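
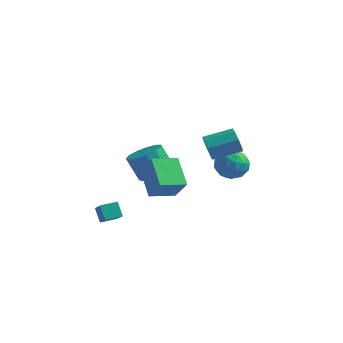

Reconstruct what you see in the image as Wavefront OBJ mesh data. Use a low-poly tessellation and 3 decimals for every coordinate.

v -2.006 0.837 -2.501
v -1.179 1.097 -2.044
v -1.907 1.083 -0.721
v -2.734 0.823 -1.179
v -1.436 1.567 -2.18
v -2.164 1.552 -0.857
v -1.874 1.805 -2.418
v -2.602 1.79 -1.095
v -2.354 1.735 -2.683
v -3.082 1.721 -1.36
v -2.723 1.381 -2.89
v -3.451 1.366 -1.567
v -2.865 0.854 -2.974
v -3.593 0.839 -1.651
v -2.734 0.321 -2.908
v -3.462 0.307 -1.585
v -2.372 -0.047 -2.712
v -3.1 -0.062 -1.39
v -1.894 -0.135 -2.45
v -2.622 -0.149 -1.127
v -1.451 0.086 -2.204
v -2.179 0.071 -0.882
v -1.185 0.545 -2.053
v -1.913 0.531 -0.73
v 2.792 -2.922 2.361
v 3.137 -3.072 1.782
v 4.232 -2.168 2.2
v 3.888 -2.018 2.779
v 2.816 -2.656 1.725
v 3.911 -1.753 2.142
v 2.481 -2.396 2.04
v 3.577 -1.493 2.458
v 2.329 -2.444 2.543
v 3.424 -1.541 2.961
v 2.448 -2.772 2.94
v 3.543 -1.868 3.358
v 2.769 -3.187 2.998
v 3.864 -2.284 3.415
v 3.103 -3.447 2.682
v 4.199 -2.544 3.1
v 3.256 -3.399 2.179
v 4.351 -2.496 2.597
v 1.488 1.779 -1.515
v 2.157 2.092 -0.94
v 1.723 0.368 -1.02
v 2.392 0.681 -0.445
v 1.496 0.899 -0.283
v 1.352 1.771 -0.589
v 2.528 0.689 -1.371
v 2.384 1.561 -1.677
v 2.8 1.418 -0.851
v 2.163 1.548 -0.179
v 1.717 0.912 -1.781
v 1.08 1.042 -1.109
v 1.802 2.06 -1.271
v 2.078 0.4 -0.689
v 1.552 0.529 -0.594
v 1.945 0.712 -0.256
v 1.329 1.871 -1.064
v 1.722 2.055 -0.727
v 1.333 1.353 -0.341
v 2.158 0.405 -1.233
v 2.551 0.589 -0.896
v 1.935 1.748 -1.704
v 2.328 1.931 -1.366
v 2.547 1.107 -1.619
v 2.573 1.847 -0.881
v 2.711 1.018 -0.59
v 2.792 1.022 -1.134
v 2.706 1.535 -1.314
v 2.199 1.924 -0.486
v 2.336 1.094 -0.195
v 1.81 1.222 -0.1
v 1.725 1.735 -0.279
v 2.577 1.527 -0.434
v 1.544 1.366 -1.765
v 1.681 0.536 -1.474
v 2.155 0.725 -1.681
v 2.07 1.238 -1.86
v 1.169 1.442 -1.37
v 1.307 0.613 -1.079
v 1.174 0.925 -0.646
v 1.088 1.438 -0.826
v 1.303 0.933 -1.526
v -2.628 -3.577 -3.873
v -1.925 -4.256 -3.126
v -3.081 -3.273 -3.169
v -2.378 -3.952 -2.423
v -2.062 -2.908 -3.797
v -1.359 -3.587 -3.051
v -2.515 -2.604 -3.094
v -1.812 -3.283 -2.347
v 0.795 -4.843 -0.411
v -0.23 -3.841 0.557
v 1.589 -3.762 -0.69
v 0.564 -2.76 0.279
v 1.556 -5.12 0.681
v 0.531 -4.118 1.65
v 2.35 -4.039 0.403
v 1.325 -3.037 1.371
f 2 1 5
f 2 5 3
f 3 5 6
f 3 6 4
f 5 1 7
f 5 7 6
f 6 7 8
f 6 8 4
f 7 1 9
f 7 9 8
f 8 9 10
f 8 10 4
f 9 1 11
f 9 11 10
f 10 11 12
f 10 12 4
f 11 1 13
f 11 13 12
f 12 13 14
f 12 14 4
f 13 1 15
f 13 15 14
f 14 15 16
f 14 16 4
f 15 1 17
f 15 17 16
f 16 17 18
f 16 18 4
f 17 1 19
f 17 19 18
f 18 19 20
f 18 20 4
f 19 1 21
f 19 21 20
f 20 21 22
f 20 22 4
f 21 1 23
f 21 23 22
f 22 23 24
f 22 24 4
f 23 1 2
f 23 2 24
f 24 2 3
f 24 3 4
f 26 25 29
f 26 29 27
f 27 29 30
f 27 30 28
f 29 25 31
f 29 31 30
f 30 31 32
f 30 32 28
f 31 25 33
f 31 33 32
f 32 33 34
f 32 34 28
f 33 25 35
f 33 35 34
f 34 35 36
f 34 36 28
f 35 25 37
f 35 37 36
f 36 37 38
f 36 38 28
f 37 25 39
f 37 39 38
f 38 39 40
f 38 40 28
f 39 25 41
f 39 41 40
f 40 41 42
f 40 42 28
f 41 25 26
f 41 26 42
f 42 26 27
f 42 27 28
f 43 80 59
f 80 54 83
f 59 83 48
f 80 83 59
f 43 59 55
f 59 48 60
f 55 60 44
f 59 60 55
f 43 55 64
f 55 44 65
f 64 65 50
f 55 65 64
f 43 64 76
f 64 50 79
f 76 79 53
f 64 79 76
f 43 76 80
f 76 53 84
f 80 84 54
f 76 84 80
f 44 60 71
f 60 48 74
f 71 74 52
f 60 74 71
f 48 83 61
f 83 54 82
f 61 82 47
f 83 82 61
f 54 84 81
f 84 53 77
f 81 77 45
f 84 77 81
f 53 79 78
f 79 50 66
f 78 66 49
f 79 66 78
f 50 65 70
f 65 44 67
f 70 67 51
f 65 67 70
f 46 72 58
f 72 52 73
f 58 73 47
f 72 73 58
f 46 58 56
f 58 47 57
f 56 57 45
f 58 57 56
f 46 56 63
f 56 45 62
f 63 62 49
f 56 62 63
f 46 63 68
f 63 49 69
f 68 69 51
f 63 69 68
f 46 68 72
f 68 51 75
f 72 75 52
f 68 75 72
f 47 73 61
f 73 52 74
f 61 74 48
f 73 74 61
f 45 57 81
f 57 47 82
f 81 82 54
f 57 82 81
f 49 62 78
f 62 45 77
f 78 77 53
f 62 77 78
f 51 69 70
f 69 49 66
f 70 66 50
f 69 66 70
f 52 75 71
f 75 51 67
f 71 67 44
f 75 67 71
f 86 88 85
f 89 86 85
f 85 88 87
f 87 89 85
f 86 92 88
f 90 86 89
f 90 92 86
f 88 92 87
f 91 89 87
f 87 92 91
f 91 90 89
f 92 90 91
f 94 96 93
f 97 94 93
f 93 96 95
f 95 97 93
f 94 100 96
f 98 94 97
f 98 100 94
f 96 100 95
f 99 97 95
f 95 100 99
f 99 98 97
f 100 98 99



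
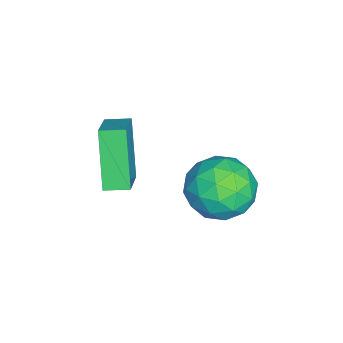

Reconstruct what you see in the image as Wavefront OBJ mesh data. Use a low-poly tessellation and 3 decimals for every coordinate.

v -1.666 -1.714 -0.483
v -0.313 -1.575 0.36
v -1.797 -0.909 -0.406
v -0.444 -0.77 0.437
v -0.596 -1.37 -2.257
v 0.757 -1.231 -1.414
v -0.727 -0.565 -2.18
v 0.626 -0.426 -1.337
v 0.262 2.998 -0.624
v 1.113 2.244 -0.836
v -0.893 1.996 -1.704
v -0.042 1.242 -1.916
v -0.507 1.308 -0.859
v 0.207 1.926 -0.191
v 0.013 2.314 -2.349
v 0.727 2.932 -1.681
v 0.959 1.821 -1.902
v 0.638 1.199 -0.981
v -0.418 3.041 -1.559
v -0.739 2.419 -0.638
v 0.789 2.708 -0.636
v -0.569 1.532 -1.904
v -0.843 1.57 -1.283
v -0.342 1.127 -1.408
v 0.256 2.522 -0.257
v 0.757 2.079 -0.381
v -0.196 1.529 -0.394
v -0.537 2.161 -2.159
v -0.036 1.718 -2.283
v 0.562 3.113 -1.132
v 1.063 2.67 -1.257
v 0.416 2.711 -2.146
v 1.199 2.017 -1.386
v 0.52 1.428 -2.021
v 0.552 2.058 -2.275
v 0.972 2.422 -1.883
v 1.01 1.651 -0.845
v 0.331 1.063 -1.479
v 0.057 1.101 -0.858
v 0.477 1.465 -0.466
v 0.919 1.403 -1.471
v -0.111 3.177 -1.061
v -0.79 2.589 -1.695
v -0.257 2.775 -2.074
v 0.163 3.139 -1.682
v -0.3 2.812 -0.519
v -0.979 2.223 -1.154
v -0.752 1.818 -0.657
v -0.332 2.182 -0.265
v -0.699 2.837 -1.069
f 2 4 1
f 5 2 1
f 1 4 3
f 3 5 1
f 2 8 4
f 6 2 5
f 6 8 2
f 4 8 3
f 7 5 3
f 3 8 7
f 7 6 5
f 8 6 7
f 9 46 25
f 46 20 49
f 25 49 14
f 46 49 25
f 9 25 21
f 25 14 26
f 21 26 10
f 25 26 21
f 9 21 30
f 21 10 31
f 30 31 16
f 21 31 30
f 9 30 42
f 30 16 45
f 42 45 19
f 30 45 42
f 9 42 46
f 42 19 50
f 46 50 20
f 42 50 46
f 10 26 37
f 26 14 40
f 37 40 18
f 26 40 37
f 14 49 27
f 49 20 48
f 27 48 13
f 49 48 27
f 20 50 47
f 50 19 43
f 47 43 11
f 50 43 47
f 19 45 44
f 45 16 32
f 44 32 15
f 45 32 44
f 16 31 36
f 31 10 33
f 36 33 17
f 31 33 36
f 12 38 24
f 38 18 39
f 24 39 13
f 38 39 24
f 12 24 22
f 24 13 23
f 22 23 11
f 24 23 22
f 12 22 29
f 22 11 28
f 29 28 15
f 22 28 29
f 12 29 34
f 29 15 35
f 34 35 17
f 29 35 34
f 12 34 38
f 34 17 41
f 38 41 18
f 34 41 38
f 13 39 27
f 39 18 40
f 27 40 14
f 39 40 27
f 11 23 47
f 23 13 48
f 47 48 20
f 23 48 47
f 15 28 44
f 28 11 43
f 44 43 19
f 28 43 44
f 17 35 36
f 35 15 32
f 36 32 16
f 35 32 36
f 18 41 37
f 41 17 33
f 37 33 10
f 41 33 37



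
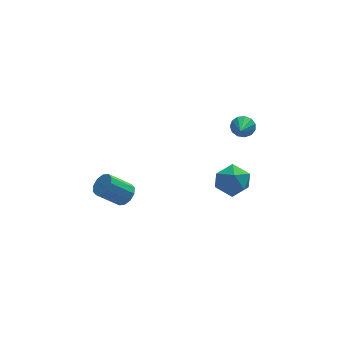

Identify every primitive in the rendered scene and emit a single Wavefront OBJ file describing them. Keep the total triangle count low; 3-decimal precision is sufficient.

v 3.464 2.84 -0.648
v 3.813 2.501 -1.048
v 3.096 1.78 -0.072
v 4.023 2.578 -0.773
v 4.055 2.738 -0.457
v 3.9 2.93 -0.202
v 3.606 3.094 -0.089
v 3.267 3.176 -0.153
v 2.99 3.152 -0.374
v 2.864 3.029 -0.682
v 2.928 2.846 -0.979
v 3.162 2.66 -1.171
v 3.492 2.532 -1.197
v 2.884 2.367 -3.013
v 3.604 1.749 -3.357
v 1.936 1.971 -4.283
v 2.656 1.353 -4.627
v 2.156 1.123 -3.781
v 2.741 1.368 -2.996
v 2.799 2.352 -4.644
v 3.384 2.597 -3.859
v 3.551 1.739 -4.365
v 3.153 0.98 -3.832
v 2.387 2.74 -3.808
v 1.989 1.981 -3.275
v -2.407 2.333 -4.467
v -2.039 2.706 -4.05
v -3.165 2.659 -3.015
v -3.533 2.287 -3.433
v -2.264 2.962 -4.284
v -3.391 2.915 -3.249
v -2.545 2.978 -4.588
v -3.671 2.931 -3.554
v -2.772 2.747 -4.847
v -3.899 2.701 -3.812
v -2.86 2.359 -4.96
v -3.987 2.313 -3.925
v -2.775 1.961 -4.885
v -3.901 1.914 -3.85
v -2.549 1.705 -4.651
v -3.676 1.658 -3.616
v -2.269 1.689 -4.346
v -3.395 1.642 -3.312
v -2.041 1.919 -4.088
v -3.168 1.873 -3.053
v -1.953 2.307 -3.975
v -3.08 2.261 -2.94
f 2 1 4
f 2 4 3
f 4 1 5
f 4 5 3
f 5 1 6
f 5 6 3
f 6 1 7
f 6 7 3
f 7 1 8
f 7 8 3
f 8 1 9
f 8 9 3
f 9 1 10
f 9 10 3
f 10 1 11
f 10 11 3
f 11 1 12
f 11 12 3
f 12 1 13
f 12 13 3
f 13 1 2
f 13 2 3
f 14 25 19
f 14 19 15
f 14 15 21
f 14 21 24
f 14 24 25
f 15 19 23
f 19 25 18
f 25 24 16
f 24 21 20
f 21 15 22
f 17 23 18
f 17 18 16
f 17 16 20
f 17 20 22
f 17 22 23
f 18 23 19
f 16 18 25
f 20 16 24
f 22 20 21
f 23 22 15
f 27 26 30
f 27 30 28
f 28 30 31
f 28 31 29
f 30 26 32
f 30 32 31
f 31 32 33
f 31 33 29
f 32 26 34
f 32 34 33
f 33 34 35
f 33 35 29
f 34 26 36
f 34 36 35
f 35 36 37
f 35 37 29
f 36 26 38
f 36 38 37
f 37 38 39
f 37 39 29
f 38 26 40
f 38 40 39
f 39 40 41
f 39 41 29
f 40 26 42
f 40 42 41
f 41 42 43
f 41 43 29
f 42 26 44
f 42 44 43
f 43 44 45
f 43 45 29
f 44 26 46
f 44 46 45
f 45 46 47
f 45 47 29
f 46 26 27
f 46 27 47
f 47 27 28
f 47 28 29



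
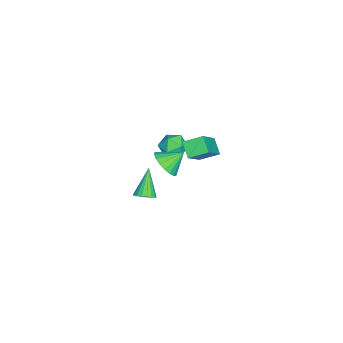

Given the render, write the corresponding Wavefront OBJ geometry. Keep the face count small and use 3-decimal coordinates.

v 4.05 -0.491 0.986
v 4.359 -0.06 1.245
v 2.99 -0.529 2.314
v 4.18 0.072 1.106
v 3.975 0.093 0.943
v 3.785 -0.002 0.789
v 3.648 -0.193 0.673
v 3.59 -0.444 0.62
v 3.623 -0.704 0.639
v 3.741 -0.921 0.727
v 3.92 -1.054 0.866
v 4.125 -1.074 1.029
v 4.315 -0.98 1.183
v 4.453 -0.788 1.299
v 4.51 -0.538 1.352
v 4.477 -0.278 1.333
v -2.885 0.478 -0.588
v -3.129 1.523 -0.123
v -2.196 0.934 -1.252
v -2.441 1.979 -0.787
v -1.299 0.201 0.867
v -1.544 1.246 1.332
v -0.611 0.657 0.203
v -0.855 1.702 0.668
v 0.404 -0.298 0.415
v 1.033 0.279 0.1
v -0.024 0.578 1.165
v 0.721 0.341 -0.15
v 0.346 0.275 -0.289
v -0.018 0.096 -0.288
v -0.297 -0.16 -0.147
v -0.438 -0.445 0.105
v -0.412 -0.7 0.418
v -0.224 -0.876 0.731
v 0.088 -0.937 0.981
v 0.463 -0.871 1.12
v 0.827 -0.693 1.118
v 1.106 -0.436 0.978
v 1.247 -0.151 0.726
v 1.221 0.104 0.413
v -3.739 -0.416 -0.762
v -2.914 -0.195 -0.938
v -3.726 -1.325 -1.842
v -2.901 -1.104 -2.018
v -3.087 -1.551 -1.292
v -3.095 -0.989 -0.625
v -3.545 -0.531 -2.155
v -3.553 0.031 -1.488
v -2.793 -0.266 -1.799
v -2.511 -0.896 -1.266
v -4.129 -0.624 -1.514
v -3.847 -1.254 -0.981
f 2 1 4
f 2 4 3
f 4 1 5
f 4 5 3
f 5 1 6
f 5 6 3
f 6 1 7
f 6 7 3
f 7 1 8
f 7 8 3
f 8 1 9
f 8 9 3
f 9 1 10
f 9 10 3
f 10 1 11
f 10 11 3
f 11 1 12
f 11 12 3
f 12 1 13
f 12 13 3
f 13 1 14
f 13 14 3
f 14 1 15
f 14 15 3
f 15 1 16
f 15 16 3
f 16 1 2
f 16 2 3
f 18 20 17
f 21 18 17
f 17 20 19
f 19 21 17
f 18 24 20
f 22 18 21
f 22 24 18
f 20 24 19
f 23 21 19
f 19 24 23
f 23 22 21
f 24 22 23
f 26 25 28
f 26 28 27
f 28 25 29
f 28 29 27
f 29 25 30
f 29 30 27
f 30 25 31
f 30 31 27
f 31 25 32
f 31 32 27
f 32 25 33
f 32 33 27
f 33 25 34
f 33 34 27
f 34 25 35
f 34 35 27
f 35 25 36
f 35 36 27
f 36 25 37
f 36 37 27
f 37 25 38
f 37 38 27
f 38 25 39
f 38 39 27
f 39 25 40
f 39 40 27
f 40 25 26
f 40 26 27
f 41 52 46
f 41 46 42
f 41 42 48
f 41 48 51
f 41 51 52
f 42 46 50
f 46 52 45
f 52 51 43
f 51 48 47
f 48 42 49
f 44 50 45
f 44 45 43
f 44 43 47
f 44 47 49
f 44 49 50
f 45 50 46
f 43 45 52
f 47 43 51
f 49 47 48
f 50 49 42



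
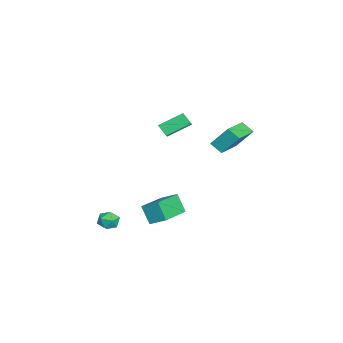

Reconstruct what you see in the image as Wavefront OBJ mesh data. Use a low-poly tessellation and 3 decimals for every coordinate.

v 0.069 3.999 2.401
v -0.272 3.379 2.925
v 0.165 4.935 3.57
v -0.176 4.315 4.094
v 2.056 3.265 2.826
v 1.715 2.645 3.35
v 2.152 4.201 3.995
v 1.811 3.581 4.519
v 1.265 -2.712 -2.403
v 1.77 -2.239 -2.46
v 1.93 -3.481 -2.88
v 2.435 -3.008 -2.937
v 2.249 -3.244 -2.311
v 1.838 -2.769 -2.016
v 1.862 -2.951 -3.324
v 1.451 -2.476 -3.029
v 2.139 -2.387 -3.029
v 2.378 -2.568 -2.403
v 1.322 -3.152 -2.937
v 1.561 -3.333 -2.311
v -4.236 -0.452 1.735
v -2.726 -0.419 2.536
v -4.683 0.927 2.523
v -3.173 0.96 3.324
v -3.907 0.02 1.096
v -2.397 0.053 1.897
v -4.354 1.399 1.884
v -2.844 1.432 2.685
v 3.743 -0.913 -0.475
v 4.083 -0.024 0.036
v 1.841 0.02 -0.837
v 2.18 0.909 -0.326
v 4.18 -0.449 -1.574
v 4.519 0.44 -1.063
v 2.277 0.484 -1.936
v 2.617 1.373 -1.425
f 2 4 1
f 5 2 1
f 1 4 3
f 3 5 1
f 2 8 4
f 6 2 5
f 6 8 2
f 4 8 3
f 7 5 3
f 3 8 7
f 7 6 5
f 8 6 7
f 9 20 14
f 9 14 10
f 9 10 16
f 9 16 19
f 9 19 20
f 10 14 18
f 14 20 13
f 20 19 11
f 19 16 15
f 16 10 17
f 12 18 13
f 12 13 11
f 12 11 15
f 12 15 17
f 12 17 18
f 13 18 14
f 11 13 20
f 15 11 19
f 17 15 16
f 18 17 10
f 22 24 21
f 25 22 21
f 21 24 23
f 23 25 21
f 22 28 24
f 26 22 25
f 26 28 22
f 24 28 23
f 27 25 23
f 23 28 27
f 27 26 25
f 28 26 27
f 30 32 29
f 33 30 29
f 29 32 31
f 31 33 29
f 30 36 32
f 34 30 33
f 34 36 30
f 32 36 31
f 35 33 31
f 31 36 35
f 35 34 33
f 36 34 35



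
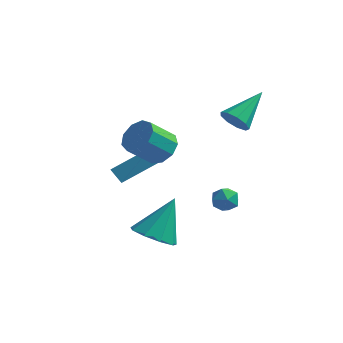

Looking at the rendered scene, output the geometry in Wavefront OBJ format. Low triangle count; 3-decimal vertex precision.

v -3.812 -0.42 -1.875
v -3.411 -1.587 -1.113
v -4.368 -0.237 -1.302
v -3.968 -1.403 -0.54
v -2.472 0.663 -0.92
v -2.072 -0.503 -0.158
v -3.029 0.847 -0.347
v -2.628 -0.32 0.415
v -1.836 -1.026 1.005
v -1.106 -1.121 1.469
v -1.874 -1.908 2.518
v -2.604 -1.814 2.055
v -1.389 -0.624 1.634
v -2.157 -1.412 2.683
v -1.881 -0.316 1.505
v -2.649 -1.103 2.555
v -2.352 -0.34 1.143
v -3.12 -1.127 2.192
v -2.582 -0.685 0.716
v -3.35 -1.472 1.765
v -2.462 -1.19 0.424
v -3.23 -1.977 1.473
v -2.05 -1.618 0.405
v -2.818 -2.406 1.454
v -1.537 -1.77 0.666
v -2.305 -2.557 1.716
v -1.164 -1.573 1.087
v -1.933 -2.361 2.136
v -1.542 -2.85 -3.16
v -0.63 -2.59 -3.611
v -1.018 -1.71 -1.44
v -1.133 -2.106 -3.778
v -1.828 -1.97 -3.657
v -2.389 -2.246 -3.303
v -2.553 -2.805 -2.883
v -2.245 -3.385 -2.592
v -1.607 -3.715 -2.568
v -0.939 -3.64 -2.821
v -0.553 -3.196 -3.232
v 0.405 1.657 1.554
v 0.848 1.837 0.977
v 1.095 3.263 2.586
v 0.392 2.066 0.926
v -0.059 2.103 1.169
v -0.292 1.932 1.593
v -0.199 1.631 1.998
v 0.176 1.343 2.196
v 0.659 1.202 2.093
v 1.022 1.273 1.739
v 1.097 1.524 1.298
v 0.491 -0.006 -2.228
v 1.155 -0.017 -2.066
v 0.345 -0.963 -1.694
v 1.009 -0.974 -1.532
v 0.596 -0.509 -1.249
v 0.686 0.082 -1.579
v 0.814 -1.062 -2.181
v 0.904 -0.471 -2.511
v 1.355 -0.669 -2.037
v 1.22 -0.328 -1.461
v 0.28 -0.652 -2.299
v 0.145 -0.311 -1.723
f 2 4 1
f 5 2 1
f 1 4 3
f 3 5 1
f 2 8 4
f 6 2 5
f 6 8 2
f 4 8 3
f 7 5 3
f 3 8 7
f 7 6 5
f 8 6 7
f 10 9 13
f 10 13 11
f 11 13 14
f 11 14 12
f 13 9 15
f 13 15 14
f 14 15 16
f 14 16 12
f 15 9 17
f 15 17 16
f 16 17 18
f 16 18 12
f 17 9 19
f 17 19 18
f 18 19 20
f 18 20 12
f 19 9 21
f 19 21 20
f 20 21 22
f 20 22 12
f 21 9 23
f 21 23 22
f 22 23 24
f 22 24 12
f 23 9 25
f 23 25 24
f 24 25 26
f 24 26 12
f 25 9 27
f 25 27 26
f 26 27 28
f 26 28 12
f 27 9 10
f 27 10 28
f 28 10 11
f 28 11 12
f 30 29 32
f 30 32 31
f 32 29 33
f 32 33 31
f 33 29 34
f 33 34 31
f 34 29 35
f 34 35 31
f 35 29 36
f 35 36 31
f 36 29 37
f 36 37 31
f 37 29 38
f 37 38 31
f 38 29 39
f 38 39 31
f 39 29 30
f 39 30 31
f 41 40 43
f 41 43 42
f 43 40 44
f 43 44 42
f 44 40 45
f 44 45 42
f 45 40 46
f 45 46 42
f 46 40 47
f 46 47 42
f 47 40 48
f 47 48 42
f 48 40 49
f 48 49 42
f 49 40 50
f 49 50 42
f 50 40 41
f 50 41 42
f 51 62 56
f 51 56 52
f 51 52 58
f 51 58 61
f 51 61 62
f 52 56 60
f 56 62 55
f 62 61 53
f 61 58 57
f 58 52 59
f 54 60 55
f 54 55 53
f 54 53 57
f 54 57 59
f 54 59 60
f 55 60 56
f 53 55 62
f 57 53 61
f 59 57 58
f 60 59 52



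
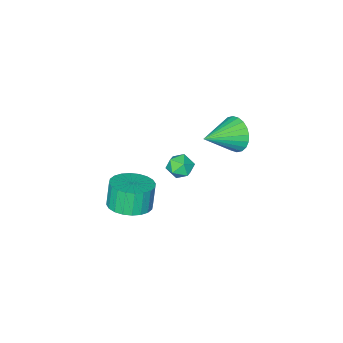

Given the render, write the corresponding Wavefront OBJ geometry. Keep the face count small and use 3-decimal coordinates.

v -3.222 -2.776 -0.742
v -2.921 -2.295 -1.478
v -1.558 -2.924 -0.158
v -2.981 -2.028 -1.24
v -3.078 -1.876 -0.925
v -3.197 -1.86 -0.582
v -3.32 -1.984 -0.264
v -3.427 -2.229 -0.019
v -3.504 -2.557 0.117
v -3.538 -2.918 0.121
v -3.523 -3.258 -0.005
v -3.463 -3.524 -0.244
v -3.366 -3.677 -0.559
v -3.247 -3.692 -0.902
v -3.125 -3.568 -1.22
v -3.017 -3.324 -1.465
v -2.94 -2.996 -1.601
v -2.907 -2.634 -1.605
v -1.193 -3.506 -1.806
v -0.922 -3.042 -2.229
v -0.238 -3.558 -1.251
v 0.033 -3.094 -1.674
v -0.457 -2.911 -1.234
v -1.047 -2.879 -1.577
v -0.113 -3.721 -1.903
v -0.703 -3.689 -2.246
v -0.254 -3.175 -2.289
v -0.467 -2.674 -1.875
v -0.693 -3.926 -1.605
v -0.906 -3.425 -1.191
v 2.633 -2.763 -1.964
v 3.561 -2.589 -1.7
v 3.255 -2.764 -0.511
v 2.327 -2.937 -0.776
v 3.412 -2.237 -1.687
v 3.106 -2.412 -0.498
v 3.145 -1.965 -1.716
v 2.839 -2.139 -0.527
v 2.8 -1.814 -1.782
v 2.494 -1.989 -0.593
v 2.429 -1.808 -1.877
v 2.123 -1.983 -0.688
v 2.09 -1.947 -1.985
v 1.784 -2.122 -0.796
v 1.833 -2.211 -2.089
v 1.527 -2.385 -0.9
v 1.698 -2.558 -2.175
v 1.392 -2.732 -0.986
v 1.705 -2.936 -2.229
v 1.399 -3.111 -1.04
v 1.854 -3.288 -2.242
v 1.548 -3.463 -1.053
v 2.121 -3.561 -2.213
v 1.815 -3.735 -1.024
v 2.466 -3.711 -2.147
v 2.16 -3.886 -0.958
v 2.837 -3.717 -2.052
v 2.531 -3.892 -0.863
v 3.176 -3.578 -1.944
v 2.87 -3.753 -0.755
v 3.433 -3.315 -1.84
v 3.127 -3.489 -0.651
v 3.568 -2.968 -1.754
v 3.262 -3.142 -0.565
f 2 1 4
f 2 4 3
f 4 1 5
f 4 5 3
f 5 1 6
f 5 6 3
f 6 1 7
f 6 7 3
f 7 1 8
f 7 8 3
f 8 1 9
f 8 9 3
f 9 1 10
f 9 10 3
f 10 1 11
f 10 11 3
f 11 1 12
f 11 12 3
f 12 1 13
f 12 13 3
f 13 1 14
f 13 14 3
f 14 1 15
f 14 15 3
f 15 1 16
f 15 16 3
f 16 1 17
f 16 17 3
f 17 1 18
f 17 18 3
f 18 1 2
f 18 2 3
f 19 30 24
f 19 24 20
f 19 20 26
f 19 26 29
f 19 29 30
f 20 24 28
f 24 30 23
f 30 29 21
f 29 26 25
f 26 20 27
f 22 28 23
f 22 23 21
f 22 21 25
f 22 25 27
f 22 27 28
f 23 28 24
f 21 23 30
f 25 21 29
f 27 25 26
f 28 27 20
f 32 31 35
f 32 35 33
f 33 35 36
f 33 36 34
f 35 31 37
f 35 37 36
f 36 37 38
f 36 38 34
f 37 31 39
f 37 39 38
f 38 39 40
f 38 40 34
f 39 31 41
f 39 41 40
f 40 41 42
f 40 42 34
f 41 31 43
f 41 43 42
f 42 43 44
f 42 44 34
f 43 31 45
f 43 45 44
f 44 45 46
f 44 46 34
f 45 31 47
f 45 47 46
f 46 47 48
f 46 48 34
f 47 31 49
f 47 49 48
f 48 49 50
f 48 50 34
f 49 31 51
f 49 51 50
f 50 51 52
f 50 52 34
f 51 31 53
f 51 53 52
f 52 53 54
f 52 54 34
f 53 31 55
f 53 55 54
f 54 55 56
f 54 56 34
f 55 31 57
f 55 57 56
f 56 57 58
f 56 58 34
f 57 31 59
f 57 59 58
f 58 59 60
f 58 60 34
f 59 31 61
f 59 61 60
f 60 61 62
f 60 62 34
f 61 31 63
f 61 63 62
f 62 63 64
f 62 64 34
f 63 31 32
f 63 32 64
f 64 32 33
f 64 33 34



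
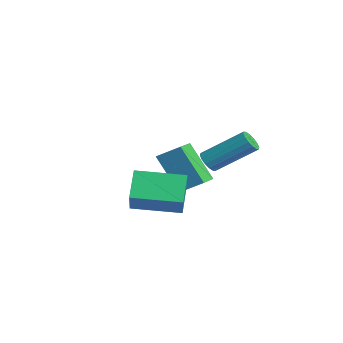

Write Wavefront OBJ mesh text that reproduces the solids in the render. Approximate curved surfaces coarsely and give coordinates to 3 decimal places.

v 1.072 -1.026 -4.243
v 0.242 -0.562 -3.135
v 1.895 0.939 -4.448
v 1.064 1.403 -3.341
v 2.476 -1.483 -2.999
v 1.645 -1.019 -1.892
v 3.298 0.482 -3.205
v 2.468 0.946 -2.097
v -1.758 2.06 -4.918
v -2.775 1.362 -3.096
v -2.6 2.789 -5.108
v -3.617 2.09 -3.287
v -1.143 2.95 -4.233
v -2.16 2.251 -2.412
v -1.985 3.678 -4.424
v -3.002 2.98 -2.602
v 1.215 2.264 -2.021
v 1.661 1.964 -1.901
v 2.39 3.556 -0.62
v 1.945 3.856 -0.739
v 1.733 2.115 -2.131
v 2.463 3.708 -0.849
v 1.667 2.307 -2.331
v 2.396 3.899 -1.05
v 1.48 2.487 -2.448
v 2.209 4.079 -1.167
v 1.222 2.607 -2.451
v 1.951 4.199 -1.169
v 0.962 2.635 -2.338
v 1.691 4.227 -1.056
v 0.77 2.564 -2.14
v 1.499 4.156 -0.859
v 0.697 2.412 -1.911
v 1.427 4.005 -0.629
v 0.764 2.221 -1.71
v 1.493 3.813 -0.429
v 0.951 2.041 -1.593
v 1.68 3.633 -0.312
v 1.209 1.921 -1.591
v 1.938 3.513 -0.309
v 1.469 1.893 -1.704
v 2.198 3.485 -0.422
f 2 4 1
f 5 2 1
f 1 4 3
f 3 5 1
f 2 8 4
f 6 2 5
f 6 8 2
f 4 8 3
f 7 5 3
f 3 8 7
f 7 6 5
f 8 6 7
f 10 12 9
f 13 10 9
f 9 12 11
f 11 13 9
f 10 16 12
f 14 10 13
f 14 16 10
f 12 16 11
f 15 13 11
f 11 16 15
f 15 14 13
f 16 14 15
f 18 17 21
f 18 21 19
f 19 21 22
f 19 22 20
f 21 17 23
f 21 23 22
f 22 23 24
f 22 24 20
f 23 17 25
f 23 25 24
f 24 25 26
f 24 26 20
f 25 17 27
f 25 27 26
f 26 27 28
f 26 28 20
f 27 17 29
f 27 29 28
f 28 29 30
f 28 30 20
f 29 17 31
f 29 31 30
f 30 31 32
f 30 32 20
f 31 17 33
f 31 33 32
f 32 33 34
f 32 34 20
f 33 17 35
f 33 35 34
f 34 35 36
f 34 36 20
f 35 17 37
f 35 37 36
f 36 37 38
f 36 38 20
f 37 17 39
f 37 39 38
f 38 39 40
f 38 40 20
f 39 17 41
f 39 41 40
f 40 41 42
f 40 42 20
f 41 17 18
f 41 18 42
f 42 18 19
f 42 19 20



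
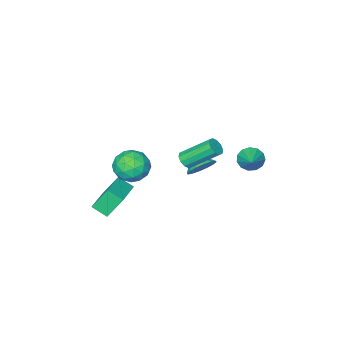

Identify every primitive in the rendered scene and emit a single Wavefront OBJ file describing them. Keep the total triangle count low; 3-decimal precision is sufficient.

v -3.023 2.233 1.389
v -2.674 2.418 0.717
v -2.197 3.227 2.091
v -3.023 2.683 0.752
v -3.372 2.805 0.99
v -3.61 2.746 1.354
v -3.662 2.524 1.73
v -3.511 2.209 1.998
v -3.205 1.903 2.072
v -2.841 1.701 1.93
v -2.535 1.668 1.616
v -2.384 1.815 1.23
v -2.436 2.094 0.895
v 3.904 1.618 3.357
v 4.459 0.914 3.965
v 3.161 0.286 2.495
v 3.716 -0.418 3.103
v 2.926 0.176 3.546
v 3.386 0.999 4.079
v 4.234 0.201 2.381
v 4.694 1.024 2.914
v 4.663 0.038 3.362
v 3.855 0.023 4.082
v 3.765 1.177 2.378
v 2.957 1.162 3.098
v 4.247 1.383 3.737
v 3.373 -0.183 2.723
v 2.909 0.166 2.984
v 3.235 -0.247 3.341
v 3.616 1.433 3.804
v 3.942 1.019 4.161
v 3.041 0.586 3.915
v 3.678 0.181 2.299
v 4.004 -0.233 2.656
v 4.385 1.447 3.119
v 4.711 1.034 3.476
v 4.579 0.614 2.545
v 4.693 0.454 3.74
v 4.256 -0.328 3.233
v 4.561 0.035 2.808
v 4.831 0.519 3.121
v 4.218 0.445 4.163
v 3.781 -0.337 3.656
v 3.317 0.012 3.917
v 3.587 0.496 4.23
v 4.338 -0.069 3.808
v 3.839 1.537 2.804
v 3.402 0.755 2.297
v 4.033 0.704 2.23
v 4.303 1.188 2.543
v 3.364 1.528 3.227
v 2.927 0.746 2.72
v 2.789 0.681 3.339
v 3.059 1.165 3.652
v 3.282 1.269 2.652
v -3.269 -2.169 -2.199
v -2.618 -2.605 -2.737
v -3.351 -3.131 -1.521
v -2.361 -2.378 -2.385
v -2.347 -2.095 -1.983
v -2.58 -1.832 -1.639
v -2.997 -1.66 -1.445
v -3.488 -1.624 -1.453
v -3.919 -1.734 -1.662
v -4.177 -1.96 -2.014
v -4.191 -2.243 -2.416
v -3.958 -2.506 -2.76
v -3.54 -2.679 -2.954
v -3.05 -2.715 -2.946
v 2.64 -3.618 -2.339
v 1.892 -3.13 -0.999
v 2.208 -2.811 -2.874
v 1.46 -2.323 -1.534
v 4.26 -2.437 -1.866
v 3.512 -1.949 -0.526
v 3.828 -1.63 -2.401
v 3.08 -1.142 -1.061
v 1.218 1.863 3.201
v 1.614 1.767 3.601
v 0.577 2.982 4.918
v 0.182 3.077 4.519
v 1.712 2.051 3.416
v 0.675 3.266 4.733
v 1.621 2.263 3.15
v 0.585 3.477 4.467
v 1.377 2.322 2.903
v 0.34 3.536 4.22
v 1.072 2.205 2.77
v 0.035 3.42 4.087
v 0.823 1.958 2.802
v -0.214 3.173 4.119
v 0.725 1.674 2.987
v -0.312 2.889 4.304
v 0.815 1.463 3.253
v -0.221 2.677 4.57
v 1.06 1.404 3.5
v 0.023 2.618 4.817
v 1.365 1.52 3.633
v 0.328 2.735 4.95
f 2 1 4
f 2 4 3
f 4 1 5
f 4 5 3
f 5 1 6
f 5 6 3
f 6 1 7
f 6 7 3
f 7 1 8
f 7 8 3
f 8 1 9
f 8 9 3
f 9 1 10
f 9 10 3
f 10 1 11
f 10 11 3
f 11 1 12
f 11 12 3
f 12 1 13
f 12 13 3
f 13 1 2
f 13 2 3
f 14 51 30
f 51 25 54
f 30 54 19
f 51 54 30
f 14 30 26
f 30 19 31
f 26 31 15
f 30 31 26
f 14 26 35
f 26 15 36
f 35 36 21
f 26 36 35
f 14 35 47
f 35 21 50
f 47 50 24
f 35 50 47
f 14 47 51
f 47 24 55
f 51 55 25
f 47 55 51
f 15 31 42
f 31 19 45
f 42 45 23
f 31 45 42
f 19 54 32
f 54 25 53
f 32 53 18
f 54 53 32
f 25 55 52
f 55 24 48
f 52 48 16
f 55 48 52
f 24 50 49
f 50 21 37
f 49 37 20
f 50 37 49
f 21 36 41
f 36 15 38
f 41 38 22
f 36 38 41
f 17 43 29
f 43 23 44
f 29 44 18
f 43 44 29
f 17 29 27
f 29 18 28
f 27 28 16
f 29 28 27
f 17 27 34
f 27 16 33
f 34 33 20
f 27 33 34
f 17 34 39
f 34 20 40
f 39 40 22
f 34 40 39
f 17 39 43
f 39 22 46
f 43 46 23
f 39 46 43
f 18 44 32
f 44 23 45
f 32 45 19
f 44 45 32
f 16 28 52
f 28 18 53
f 52 53 25
f 28 53 52
f 20 33 49
f 33 16 48
f 49 48 24
f 33 48 49
f 22 40 41
f 40 20 37
f 41 37 21
f 40 37 41
f 23 46 42
f 46 22 38
f 42 38 15
f 46 38 42
f 57 56 59
f 57 59 58
f 59 56 60
f 59 60 58
f 60 56 61
f 60 61 58
f 61 56 62
f 61 62 58
f 62 56 63
f 62 63 58
f 63 56 64
f 63 64 58
f 64 56 65
f 64 65 58
f 65 56 66
f 65 66 58
f 66 56 67
f 66 67 58
f 67 56 68
f 67 68 58
f 68 56 69
f 68 69 58
f 69 56 57
f 69 57 58
f 71 73 70
f 74 71 70
f 70 73 72
f 72 74 70
f 71 77 73
f 75 71 74
f 75 77 71
f 73 77 72
f 76 74 72
f 72 77 76
f 76 75 74
f 77 75 76
f 79 78 82
f 79 82 80
f 80 82 83
f 80 83 81
f 82 78 84
f 82 84 83
f 83 84 85
f 83 85 81
f 84 78 86
f 84 86 85
f 85 86 87
f 85 87 81
f 86 78 88
f 86 88 87
f 87 88 89
f 87 89 81
f 88 78 90
f 88 90 89
f 89 90 91
f 89 91 81
f 90 78 92
f 90 92 91
f 91 92 93
f 91 93 81
f 92 78 94
f 92 94 93
f 93 94 95
f 93 95 81
f 94 78 96
f 94 96 95
f 95 96 97
f 95 97 81
f 96 78 98
f 96 98 97
f 97 98 99
f 97 99 81
f 98 78 79
f 98 79 99
f 99 79 80
f 99 80 81



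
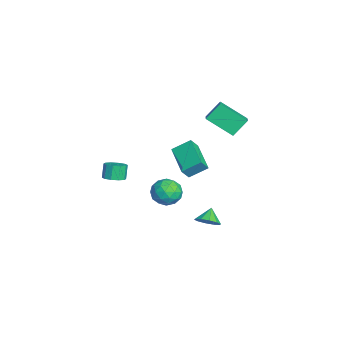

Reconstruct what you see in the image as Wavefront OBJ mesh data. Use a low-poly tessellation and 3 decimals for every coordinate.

v -0.445 0.117 -3.188
v 0.392 -0.059 -2.575
v -0.172 -1.361 -3.985
v 0.665 -1.537 -3.372
v -0.303 -1.563 -2.961
v -0.472 -0.65 -2.469
v 0.692 -0.77 -4.091
v 0.523 0.143 -3.599
v 1.094 -0.607 -3.134
v 0.479 -1.097 -2.435
v -0.259 -0.323 -4.125
v -0.874 -0.813 -3.426
v -0.051 0.159 -2.812
v 0.271 -1.579 -3.748
v -0.298 -1.594 -3.507
v 0.193 -1.698 -3.147
v -0.558 -0.188 -2.749
v -0.066 -0.292 -2.389
v -0.474 -1.176 -2.616
v 0.286 -1.128 -4.171
v 0.778 -1.232 -3.811
v 0.027 0.278 -3.413
v 0.518 0.174 -3.053
v 0.694 -0.244 -3.944
v 0.854 -0.267 -2.78
v 1.014 -1.136 -3.248
v 1.03 -0.685 -3.671
v 0.931 -0.148 -3.381
v 0.493 -0.555 -2.369
v 0.653 -1.424 -2.837
v 0.084 -1.439 -2.596
v -0.015 -0.902 -2.307
v 0.905 -0.877 -2.697
v -0.433 0.004 -3.723
v -0.273 -0.865 -4.191
v 0.235 -0.518 -4.253
v 0.136 0.019 -3.964
v -0.794 -0.284 -3.312
v -0.634 -1.153 -3.78
v -0.711 -1.272 -3.179
v -0.81 -0.735 -2.889
v -0.685 -0.543 -3.863
v 2.614 1.533 -4.34
v 3.028 1.105 -3.762
v 1.906 1.847 -3.6
v 3.222 1.58 -3.777
v 3.184 2.036 -4.007
v 2.928 2.301 -4.364
v 2.552 2.273 -4.712
v 2.199 1.962 -4.917
v 2.005 1.487 -4.902
v 2.043 1.03 -4.672
v 2.299 0.766 -4.315
v 2.675 0.794 -3.967
v 1.046 3.153 2.376
v 0.382 1.61 3.499
v 0.669 4.054 3.393
v 0.005 2.511 4.515
v 2.115 3.049 2.865
v 1.451 1.506 3.987
v 1.738 3.95 3.881
v 1.074 2.407 5.004
v -0.187 -3.857 -2.041
v 0.222 -3.26 -1.942
v -0.204 -3.126 -0.981
v -0.613 -3.723 -1.079
v -0.167 -3.133 -2.133
v -0.593 -2.999 -1.171
v -0.563 -3.282 -2.288
v -0.99 -3.148 -1.326
v -0.816 -3.651 -2.348
v -1.242 -3.517 -1.387
v -0.828 -4.099 -2.292
v -1.255 -3.965 -1.33
v -0.596 -4.454 -2.139
v -1.022 -4.32 -1.178
v -0.207 -4.581 -1.949
v -0.633 -4.447 -0.987
v 0.19 -4.432 -1.794
v -0.237 -4.298 -0.832
v 0.442 -4.063 -1.733
v 0.016 -3.929 -0.772
v 0.455 -3.615 -1.79
v 0.028 -3.481 -0.828
v 2.328 -0.162 1.519
v 2.318 0.968 2.239
v 4.324 0.248 0.9
v 4.315 1.379 1.62
v 2.645 -0.619 2.24
v 2.636 0.512 2.96
v 4.642 -0.208 1.621
v 4.632 0.922 2.341
f 1 38 17
f 38 12 41
f 17 41 6
f 38 41 17
f 1 17 13
f 17 6 18
f 13 18 2
f 17 18 13
f 1 13 22
f 13 2 23
f 22 23 8
f 13 23 22
f 1 22 34
f 22 8 37
f 34 37 11
f 22 37 34
f 1 34 38
f 34 11 42
f 38 42 12
f 34 42 38
f 2 18 29
f 18 6 32
f 29 32 10
f 18 32 29
f 6 41 19
f 41 12 40
f 19 40 5
f 41 40 19
f 12 42 39
f 42 11 35
f 39 35 3
f 42 35 39
f 11 37 36
f 37 8 24
f 36 24 7
f 37 24 36
f 8 23 28
f 23 2 25
f 28 25 9
f 23 25 28
f 4 30 16
f 30 10 31
f 16 31 5
f 30 31 16
f 4 16 14
f 16 5 15
f 14 15 3
f 16 15 14
f 4 14 21
f 14 3 20
f 21 20 7
f 14 20 21
f 4 21 26
f 21 7 27
f 26 27 9
f 21 27 26
f 4 26 30
f 26 9 33
f 30 33 10
f 26 33 30
f 5 31 19
f 31 10 32
f 19 32 6
f 31 32 19
f 3 15 39
f 15 5 40
f 39 40 12
f 15 40 39
f 7 20 36
f 20 3 35
f 36 35 11
f 20 35 36
f 9 27 28
f 27 7 24
f 28 24 8
f 27 24 28
f 10 33 29
f 33 9 25
f 29 25 2
f 33 25 29
f 44 43 46
f 44 46 45
f 46 43 47
f 46 47 45
f 47 43 48
f 47 48 45
f 48 43 49
f 48 49 45
f 49 43 50
f 49 50 45
f 50 43 51
f 50 51 45
f 51 43 52
f 51 52 45
f 52 43 53
f 52 53 45
f 53 43 54
f 53 54 45
f 54 43 44
f 54 44 45
f 56 58 55
f 59 56 55
f 55 58 57
f 57 59 55
f 56 62 58
f 60 56 59
f 60 62 56
f 58 62 57
f 61 59 57
f 57 62 61
f 61 60 59
f 62 60 61
f 64 63 67
f 64 67 65
f 65 67 68
f 65 68 66
f 67 63 69
f 67 69 68
f 68 69 70
f 68 70 66
f 69 63 71
f 69 71 70
f 70 71 72
f 70 72 66
f 71 63 73
f 71 73 72
f 72 73 74
f 72 74 66
f 73 63 75
f 73 75 74
f 74 75 76
f 74 76 66
f 75 63 77
f 75 77 76
f 76 77 78
f 76 78 66
f 77 63 79
f 77 79 78
f 78 79 80
f 78 80 66
f 79 63 81
f 79 81 80
f 80 81 82
f 80 82 66
f 81 63 83
f 81 83 82
f 82 83 84
f 82 84 66
f 83 63 64
f 83 64 84
f 84 64 65
f 84 65 66
f 86 88 85
f 89 86 85
f 85 88 87
f 87 89 85
f 86 92 88
f 90 86 89
f 90 92 86
f 88 92 87
f 91 89 87
f 87 92 91
f 91 90 89
f 92 90 91



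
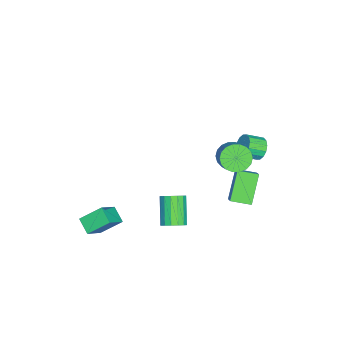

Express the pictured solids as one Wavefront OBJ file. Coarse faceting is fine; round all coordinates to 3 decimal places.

v 2.56 0.572 -4.131
v 3.097 0.576 -3.594
v 1.757 0.173 -2.251
v 1.22 0.168 -2.789
v 2.968 0.947 -3.612
v 1.627 0.544 -2.269
v 2.729 1.218 -3.769
v 1.388 0.815 -2.426
v 2.445 1.315 -4.023
v 1.104 0.912 -2.68
v 2.192 1.213 -4.306
v 0.851 0.81 -2.964
v 2.038 0.939 -4.543
v 0.697 0.536 -3.2
v 2.023 0.567 -4.669
v 0.683 0.164 -3.326
v 2.153 0.196 -4.651
v 0.812 -0.207 -3.308
v 2.392 -0.075 -4.494
v 1.051 -0.478 -3.151
v 2.676 -0.172 -4.24
v 1.335 -0.575 -2.897
v 2.929 -0.07 -3.956
v 1.588 -0.473 -2.614
v 3.083 0.204 -3.72
v 1.742 -0.199 -2.377
v 1.526 3.611 2.174
v 1.981 3.939 1.457
v 2.93 4.397 2.27
v 2.474 4.069 2.986
v 1.742 4.249 1.562
v 2.691 4.707 2.375
v 1.461 4.433 1.787
v 2.409 4.89 2.6
v 1.192 4.454 2.09
v 2.14 4.911 2.902
v 0.989 4.308 2.408
v 1.937 4.765 3.221
v 0.893 4.024 2.681
v 1.841 4.481 3.493
v 0.922 3.658 2.852
v 1.87 4.115 3.665
v 1.07 3.283 2.89
v 2.019 3.741 3.703
v 1.309 2.973 2.785
v 2.258 3.431 3.598
v 1.591 2.79 2.56
v 2.539 3.247 3.373
v 1.86 2.769 2.258
v 2.808 3.226 3.07
v 2.063 2.915 1.939
v 3.011 3.372 2.752
v 2.159 3.199 1.667
v 3.107 3.656 2.479
v 2.13 3.565 1.495
v 3.078 4.022 2.308
v 3.898 -4.572 -3.549
v 3.458 -3.375 -2.599
v 2.711 -4.187 -4.582
v 2.272 -2.99 -3.632
v 4.588 -3.89 -4.088
v 4.149 -2.693 -3.138
v 3.402 -3.505 -5.121
v 2.962 -2.308 -4.171
v -2.839 4.278 -1.152
v -2.16 4.433 -1.502
v -1.681 3.516 -0.977
v -2.361 3.362 -0.628
v -2.148 4.639 -1.155
v -1.669 3.722 -0.63
v -2.321 4.747 -0.807
v -1.842 3.83 -0.282
v -2.633 4.73 -0.551
v -2.154 3.814 -0.026
v -3.001 4.592 -0.457
v -2.522 3.676 0.068
v -3.325 4.37 -0.549
v -2.846 3.453 -0.024
v -3.519 4.124 -0.803
v -3.04 3.207 -0.278
v -3.531 3.918 -1.15
v -3.052 3.001 -0.625
v -3.358 3.81 -1.498
v -2.879 2.893 -0.973
v -3.046 3.826 -1.754
v -2.567 2.91 -1.229
v -2.678 3.964 -1.848
v -2.199 3.048 -1.323
v -2.354 4.187 -1.756
v -1.875 3.27 -1.231
v -1.688 3.111 -2.294
v -0.811 3.438 -1.512
v -1.908 4.315 -2.551
v -1.031 4.642 -1.768
v -0.289 3.038 -3.832
v 0.588 3.365 -3.049
v -0.509 4.242 -4.088
v 0.368 4.569 -3.306
f 2 1 5
f 2 5 3
f 3 5 6
f 3 6 4
f 5 1 7
f 5 7 6
f 6 7 8
f 6 8 4
f 7 1 9
f 7 9 8
f 8 9 10
f 8 10 4
f 9 1 11
f 9 11 10
f 10 11 12
f 10 12 4
f 11 1 13
f 11 13 12
f 12 13 14
f 12 14 4
f 13 1 15
f 13 15 14
f 14 15 16
f 14 16 4
f 15 1 17
f 15 17 16
f 16 17 18
f 16 18 4
f 17 1 19
f 17 19 18
f 18 19 20
f 18 20 4
f 19 1 21
f 19 21 20
f 20 21 22
f 20 22 4
f 21 1 23
f 21 23 22
f 22 23 24
f 22 24 4
f 23 1 25
f 23 25 24
f 24 25 26
f 24 26 4
f 25 1 2
f 25 2 26
f 26 2 3
f 26 3 4
f 28 27 31
f 28 31 29
f 29 31 32
f 29 32 30
f 31 27 33
f 31 33 32
f 32 33 34
f 32 34 30
f 33 27 35
f 33 35 34
f 34 35 36
f 34 36 30
f 35 27 37
f 35 37 36
f 36 37 38
f 36 38 30
f 37 27 39
f 37 39 38
f 38 39 40
f 38 40 30
f 39 27 41
f 39 41 40
f 40 41 42
f 40 42 30
f 41 27 43
f 41 43 42
f 42 43 44
f 42 44 30
f 43 27 45
f 43 45 44
f 44 45 46
f 44 46 30
f 45 27 47
f 45 47 46
f 46 47 48
f 46 48 30
f 47 27 49
f 47 49 48
f 48 49 50
f 48 50 30
f 49 27 51
f 49 51 50
f 50 51 52
f 50 52 30
f 51 27 53
f 51 53 52
f 52 53 54
f 52 54 30
f 53 27 55
f 53 55 54
f 54 55 56
f 54 56 30
f 55 27 28
f 55 28 56
f 56 28 29
f 56 29 30
f 58 60 57
f 61 58 57
f 57 60 59
f 59 61 57
f 58 64 60
f 62 58 61
f 62 64 58
f 60 64 59
f 63 61 59
f 59 64 63
f 63 62 61
f 64 62 63
f 66 65 69
f 66 69 67
f 67 69 70
f 67 70 68
f 69 65 71
f 69 71 70
f 70 71 72
f 70 72 68
f 71 65 73
f 71 73 72
f 72 73 74
f 72 74 68
f 73 65 75
f 73 75 74
f 74 75 76
f 74 76 68
f 75 65 77
f 75 77 76
f 76 77 78
f 76 78 68
f 77 65 79
f 77 79 78
f 78 79 80
f 78 80 68
f 79 65 81
f 79 81 80
f 80 81 82
f 80 82 68
f 81 65 83
f 81 83 82
f 82 83 84
f 82 84 68
f 83 65 85
f 83 85 84
f 84 85 86
f 84 86 68
f 85 65 87
f 85 87 86
f 86 87 88
f 86 88 68
f 87 65 89
f 87 89 88
f 88 89 90
f 88 90 68
f 89 65 66
f 89 66 90
f 90 66 67
f 90 67 68
f 92 94 91
f 95 92 91
f 91 94 93
f 93 95 91
f 92 98 94
f 96 92 95
f 96 98 92
f 94 98 93
f 97 95 93
f 93 98 97
f 97 96 95
f 98 96 97



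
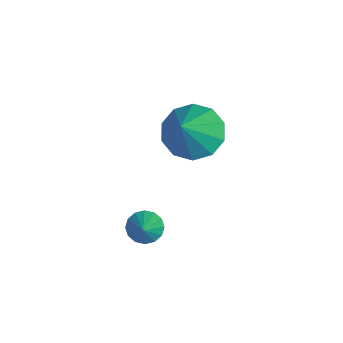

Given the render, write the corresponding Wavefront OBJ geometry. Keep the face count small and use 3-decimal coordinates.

v -2.34 -1.295 2.051
v -1.576 -1.357 1.409
v -1.02 -1.765 3.669
v -1.612 -0.773 1.608
v -1.926 -0.388 1.976
v -2.399 -0.35 2.373
v -2.849 -0.674 2.647
v -3.105 -1.234 2.693
v -3.069 -1.818 2.494
v -2.754 -2.203 2.126
v -2.282 -2.24 1.73
v -1.832 -1.917 1.456
v 0.941 -2.927 0.886
v 1.245 -3.222 0.521
v 1.779 -3.013 1.654
v 1.317 -2.946 0.472
v 1.289 -2.664 0.535
v 1.167 -2.453 0.692
v 0.984 -2.369 0.901
v 0.79 -2.434 1.106
v 0.636 -2.632 1.252
v 0.564 -2.909 1.3
v 0.593 -3.19 1.238
v 0.714 -3.401 1.081
v 0.897 -3.485 0.872
v 1.091 -3.42 0.667
f 2 1 4
f 2 4 3
f 4 1 5
f 4 5 3
f 5 1 6
f 5 6 3
f 6 1 7
f 6 7 3
f 7 1 8
f 7 8 3
f 8 1 9
f 8 9 3
f 9 1 10
f 9 10 3
f 10 1 11
f 10 11 3
f 11 1 12
f 11 12 3
f 12 1 2
f 12 2 3
f 14 13 16
f 14 16 15
f 16 13 17
f 16 17 15
f 17 13 18
f 17 18 15
f 18 13 19
f 18 19 15
f 19 13 20
f 19 20 15
f 20 13 21
f 20 21 15
f 21 13 22
f 21 22 15
f 22 13 23
f 22 23 15
f 23 13 24
f 23 24 15
f 24 13 25
f 24 25 15
f 25 13 26
f 25 26 15
f 26 13 14
f 26 14 15



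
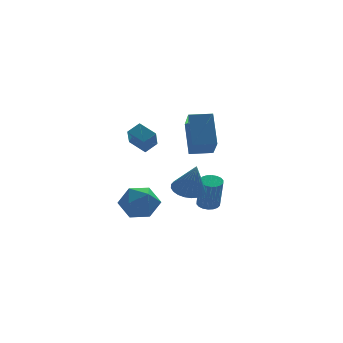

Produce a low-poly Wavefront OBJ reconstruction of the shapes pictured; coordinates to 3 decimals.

v -0.166 1.031 -3.285
v 0.362 0.739 -3.376
v 0.354 0.158 -1.546
v -0.174 0.449 -1.455
v 0.442 0.986 -3.297
v 0.435 0.405 -1.467
v 0.402 1.242 -3.216
v 0.394 0.661 -1.386
v 0.249 1.456 -3.148
v 0.242 0.875 -1.318
v 0.014 1.586 -3.108
v 0.007 1.005 -1.278
v -0.257 1.606 -3.103
v -0.264 1.025 -1.273
v -0.509 1.512 -3.134
v -0.517 0.931 -1.304
v -0.694 1.322 -3.194
v -0.702 0.741 -1.364
v -0.775 1.075 -3.273
v -0.782 0.494 -1.443
v -0.734 0.819 -3.354
v -0.742 0.238 -1.524
v -0.582 0.605 -3.422
v -0.589 0.024 -1.592
v -0.347 0.475 -3.462
v -0.354 -0.106 -1.632
v -0.076 0.455 -3.467
v -0.083 -0.126 -1.637
v 0.177 0.549 -3.436
v 0.169 -0.032 -1.606
v -3.508 3.997 -3.328
v -2.659 3.368 -2.785
v -3.941 2.472 -4.415
v -3.092 1.843 -3.872
v -4.07 2.159 -3.276
v -3.802 3.102 -2.604
v -2.798 2.738 -4.596
v -2.53 3.681 -3.924
v -2.22 2.59 -3.568
v -3.006 2.233 -2.753
v -3.594 3.607 -4.447
v -4.38 3.25 -3.632
v -1.738 -0.675 -1.387
v -0.892 -0.399 -1.376
v -1.522 -1.405 0.387
v -1.055 -0.123 -1.243
v -1.323 0.069 -1.131
v -1.653 0.148 -1.059
v -1.996 0.101 -1.036
v -2.3 -0.064 -1.067
v -2.519 -0.322 -1.146
v -2.618 -0.634 -1.263
v -2.584 -0.952 -1.398
v -2.421 -1.228 -1.531
v -2.154 -1.42 -1.642
v -1.823 -1.498 -1.715
v -1.48 -1.451 -1.738
v -1.176 -1.287 -1.707
v -0.957 -1.029 -1.627
v -0.858 -0.717 -1.511
v -1.829 -1.072 1.142
v -2.046 -2.414 2.243
v -1.661 0.195 2.719
v -1.878 -1.147 3.821
v -0.622 -1.253 1.159
v -0.839 -2.595 2.261
v -0.454 0.014 2.737
v -0.671 -1.328 3.838
v -3.293 1.715 0.422
v -3.575 0.949 1.421
v -3.914 2.569 0.902
v -4.197 1.803 1.9
v -2.583 1.997 0.84
v -2.866 1.231 1.838
v -3.205 2.851 1.319
v -3.487 2.085 2.318
f 2 1 5
f 2 5 3
f 3 5 6
f 3 6 4
f 5 1 7
f 5 7 6
f 6 7 8
f 6 8 4
f 7 1 9
f 7 9 8
f 8 9 10
f 8 10 4
f 9 1 11
f 9 11 10
f 10 11 12
f 10 12 4
f 11 1 13
f 11 13 12
f 12 13 14
f 12 14 4
f 13 1 15
f 13 15 14
f 14 15 16
f 14 16 4
f 15 1 17
f 15 17 16
f 16 17 18
f 16 18 4
f 17 1 19
f 17 19 18
f 18 19 20
f 18 20 4
f 19 1 21
f 19 21 20
f 20 21 22
f 20 22 4
f 21 1 23
f 21 23 22
f 22 23 24
f 22 24 4
f 23 1 25
f 23 25 24
f 24 25 26
f 24 26 4
f 25 1 27
f 25 27 26
f 26 27 28
f 26 28 4
f 27 1 29
f 27 29 28
f 28 29 30
f 28 30 4
f 29 1 2
f 29 2 30
f 30 2 3
f 30 3 4
f 31 42 36
f 31 36 32
f 31 32 38
f 31 38 41
f 31 41 42
f 32 36 40
f 36 42 35
f 42 41 33
f 41 38 37
f 38 32 39
f 34 40 35
f 34 35 33
f 34 33 37
f 34 37 39
f 34 39 40
f 35 40 36
f 33 35 42
f 37 33 41
f 39 37 38
f 40 39 32
f 44 43 46
f 44 46 45
f 46 43 47
f 46 47 45
f 47 43 48
f 47 48 45
f 48 43 49
f 48 49 45
f 49 43 50
f 49 50 45
f 50 43 51
f 50 51 45
f 51 43 52
f 51 52 45
f 52 43 53
f 52 53 45
f 53 43 54
f 53 54 45
f 54 43 55
f 54 55 45
f 55 43 56
f 55 56 45
f 56 43 57
f 56 57 45
f 57 43 58
f 57 58 45
f 58 43 59
f 58 59 45
f 59 43 60
f 59 60 45
f 60 43 44
f 60 44 45
f 62 64 61
f 65 62 61
f 61 64 63
f 63 65 61
f 62 68 64
f 66 62 65
f 66 68 62
f 64 68 63
f 67 65 63
f 63 68 67
f 67 66 65
f 68 66 67
f 70 72 69
f 73 70 69
f 69 72 71
f 71 73 69
f 70 76 72
f 74 70 73
f 74 76 70
f 72 76 71
f 75 73 71
f 71 76 75
f 75 74 73
f 76 74 75



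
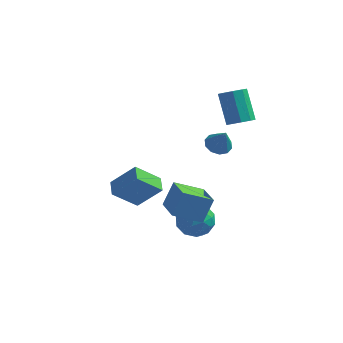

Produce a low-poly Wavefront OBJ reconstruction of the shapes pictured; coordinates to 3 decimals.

v -5.174 -0.175 -3.243
v -3.761 0.043 -1.774
v -5.499 0.821 -3.079
v -4.085 1.039 -1.61
v -3.855 0.481 -4.61
v -2.441 0.699 -3.141
v -4.179 1.477 -4.446
v -2.766 1.695 -2.977
v 0.63 1.246 1.078
v 1.396 1.282 0.814
v 1.11 0.894 2.422
v 1.267 1.737 0.979
v 0.895 2.004 1.182
v 0.423 1.982 1.344
v 0.029 1.678 1.405
v -0.135 1.21 1.341
v -0.006 0.755 1.176
v 0.365 0.487 0.974
v 0.838 0.51 0.811
v 1.232 0.813 0.75
v -0.098 -2.137 -2.08
v 0.746 -3.652 -1.528
v -1.672 -2.71 -1.249
v -0.828 -4.226 -0.698
v 0.348 -1.394 -0.722
v 1.192 -2.91 -0.171
v -1.226 -1.968 0.108
v -0.382 -3.483 0.66
v 1.674 2.44 2.192
v 2.27 2.126 2.694
v 1.542 3.327 4.309
v 0.946 3.64 3.808
v 2.464 2.599 2.43
v 1.736 3.799 4.045
v 2.288 2.997 2.055
v 1.56 4.197 3.67
v 1.824 3.134 1.744
v 1.097 4.334 3.36
v 1.291 2.947 1.643
v 0.563 4.147 3.258
v 0.936 2.522 1.799
v 0.209 3.722 3.414
v 0.927 2.059 2.139
v 0.199 3.259 3.754
v 1.267 1.774 2.504
v 0.54 2.974 4.119
v 1.798 1.801 2.723
v 1.07 3.001 4.338
v -1.153 -0.427 -3.994
v -0.131 0.102 -3.697
v -0.249 -2.122 -4.083
v 0.773 -1.593 -3.786
v -0.103 -1.685 -2.988
v -0.661 -0.638 -2.933
v 0.281 -1.382 -4.847
v -0.277 -0.335 -4.792
v 0.755 -0.488 -4.224
v 0.518 -0.676 -3.075
v -0.898 -1.344 -4.705
v -1.135 -1.532 -3.556
v -0.721 -0.014 -3.838
v 0.341 -2.006 -3.942
v -0.173 -2.06 -3.473
v 0.427 -1.749 -3.299
v -1.033 -0.449 -3.389
v -0.433 -0.138 -3.214
v -0.416 -1.188 -2.797
v 0.053 -1.882 -4.566
v 0.653 -1.571 -4.391
v -0.807 -0.271 -4.481
v -0.207 0.04 -4.307
v 0.036 -0.832 -4.983
v 0.4 -0.05 -3.973
v 0.931 -1.046 -4.025
v 0.643 -0.922 -4.649
v 0.314 -0.307 -4.616
v 0.26 -0.16 -3.297
v 0.792 -1.156 -3.35
v 0.277 -1.21 -2.881
v -0.051 -0.595 -2.848
v 0.781 -0.507 -3.607
v -1.172 -0.864 -4.43
v -0.64 -1.86 -4.483
v -0.329 -1.425 -4.932
v -0.657 -0.81 -4.899
v -1.311 -0.974 -3.755
v -0.78 -1.97 -3.807
v -0.694 -1.713 -3.164
v -1.023 -1.098 -3.131
v -1.161 -1.513 -4.173
f 2 4 1
f 5 2 1
f 1 4 3
f 3 5 1
f 2 8 4
f 6 2 5
f 6 8 2
f 4 8 3
f 7 5 3
f 3 8 7
f 7 6 5
f 8 6 7
f 10 9 12
f 10 12 11
f 12 9 13
f 12 13 11
f 13 9 14
f 13 14 11
f 14 9 15
f 14 15 11
f 15 9 16
f 15 16 11
f 16 9 17
f 16 17 11
f 17 9 18
f 17 18 11
f 18 9 19
f 18 19 11
f 19 9 20
f 19 20 11
f 20 9 10
f 20 10 11
f 22 24 21
f 25 22 21
f 21 24 23
f 23 25 21
f 22 28 24
f 26 22 25
f 26 28 22
f 24 28 23
f 27 25 23
f 23 28 27
f 27 26 25
f 28 26 27
f 30 29 33
f 30 33 31
f 31 33 34
f 31 34 32
f 33 29 35
f 33 35 34
f 34 35 36
f 34 36 32
f 35 29 37
f 35 37 36
f 36 37 38
f 36 38 32
f 37 29 39
f 37 39 38
f 38 39 40
f 38 40 32
f 39 29 41
f 39 41 40
f 40 41 42
f 40 42 32
f 41 29 43
f 41 43 42
f 42 43 44
f 42 44 32
f 43 29 45
f 43 45 44
f 44 45 46
f 44 46 32
f 45 29 47
f 45 47 46
f 46 47 48
f 46 48 32
f 47 29 30
f 47 30 48
f 48 30 31
f 48 31 32
f 49 86 65
f 86 60 89
f 65 89 54
f 86 89 65
f 49 65 61
f 65 54 66
f 61 66 50
f 65 66 61
f 49 61 70
f 61 50 71
f 70 71 56
f 61 71 70
f 49 70 82
f 70 56 85
f 82 85 59
f 70 85 82
f 49 82 86
f 82 59 90
f 86 90 60
f 82 90 86
f 50 66 77
f 66 54 80
f 77 80 58
f 66 80 77
f 54 89 67
f 89 60 88
f 67 88 53
f 89 88 67
f 60 90 87
f 90 59 83
f 87 83 51
f 90 83 87
f 59 85 84
f 85 56 72
f 84 72 55
f 85 72 84
f 56 71 76
f 71 50 73
f 76 73 57
f 71 73 76
f 52 78 64
f 78 58 79
f 64 79 53
f 78 79 64
f 52 64 62
f 64 53 63
f 62 63 51
f 64 63 62
f 52 62 69
f 62 51 68
f 69 68 55
f 62 68 69
f 52 69 74
f 69 55 75
f 74 75 57
f 69 75 74
f 52 74 78
f 74 57 81
f 78 81 58
f 74 81 78
f 53 79 67
f 79 58 80
f 67 80 54
f 79 80 67
f 51 63 87
f 63 53 88
f 87 88 60
f 63 88 87
f 55 68 84
f 68 51 83
f 84 83 59
f 68 83 84
f 57 75 76
f 75 55 72
f 76 72 56
f 75 72 76
f 58 81 77
f 81 57 73
f 77 73 50
f 81 73 77



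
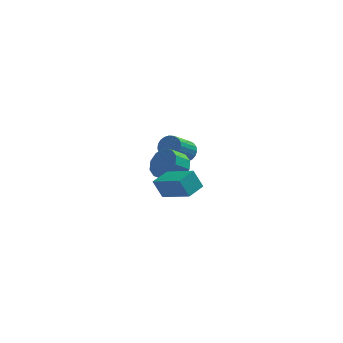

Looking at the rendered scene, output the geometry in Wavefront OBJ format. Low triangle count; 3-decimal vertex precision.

v -2.692 -2.662 -1.623
v -1.423 -3.999 -0.576
v -1.932 -1.86 -1.519
v -0.663 -3.197 -0.472
v -2.217 -2.983 -2.608
v -0.948 -4.32 -1.561
v -1.457 -2.181 -2.504
v -0.188 -3.518 -1.457
v -1.174 1.398 -3.745
v -0.67 1.799 -3.006
v -1.442 1.464 -2.297
v -1.946 1.062 -3.035
v -1.051 2.218 -3.223
v -1.822 1.883 -2.514
v -1.479 2.323 -3.638
v -2.25 1.988 -2.929
v -1.79 2.075 -4.094
v -2.562 1.739 -3.385
v -1.867 1.568 -4.417
v -2.638 1.232 -3.708
v -1.678 0.996 -4.483
v -2.45 0.661 -3.774
v -1.298 0.577 -4.266
v -2.069 0.242 -3.557
v -0.87 0.472 -3.851
v -1.641 0.137 -3.142
v -0.558 0.721 -3.395
v -1.33 0.385 -2.686
v -0.482 1.228 -3.072
v -1.253 0.892 -2.363
v -0.539 3.871 -4.297
v -0.057 4.044 -3.778
v -0.998 3.082 -2.583
v -1.481 2.909 -3.103
v -0.258 4.27 -3.755
v -1.199 3.308 -2.56
v -0.508 4.427 -3.825
v -1.449 3.465 -2.63
v -0.763 4.488 -3.977
v -1.705 3.526 -2.783
v -0.98 4.442 -4.185
v -1.922 3.48 -2.99
v -1.121 4.298 -4.412
v -2.062 3.335 -3.217
v -1.161 4.079 -4.619
v -2.102 3.117 -3.424
v -1.093 3.825 -4.771
v -2.035 2.863 -3.576
v -0.93 3.579 -4.841
v -1.871 2.617 -3.646
v -0.699 3.383 -4.816
v -1.64 2.421 -3.621
v -0.441 3.272 -4.702
v -1.382 2.31 -3.507
v -0.199 3.264 -4.518
v -1.141 2.302 -3.324
v -0.017 3.361 -4.296
v -0.958 2.399 -3.101
v 0.075 3.547 -4.074
v -0.866 2.584 -2.879
v 0.061 3.788 -3.891
v -0.88 2.826 -2.696
f 2 4 1
f 5 2 1
f 1 4 3
f 3 5 1
f 2 8 4
f 6 2 5
f 6 8 2
f 4 8 3
f 7 5 3
f 3 8 7
f 7 6 5
f 8 6 7
f 10 9 13
f 10 13 11
f 11 13 14
f 11 14 12
f 13 9 15
f 13 15 14
f 14 15 16
f 14 16 12
f 15 9 17
f 15 17 16
f 16 17 18
f 16 18 12
f 17 9 19
f 17 19 18
f 18 19 20
f 18 20 12
f 19 9 21
f 19 21 20
f 20 21 22
f 20 22 12
f 21 9 23
f 21 23 22
f 22 23 24
f 22 24 12
f 23 9 25
f 23 25 24
f 24 25 26
f 24 26 12
f 25 9 27
f 25 27 26
f 26 27 28
f 26 28 12
f 27 9 29
f 27 29 28
f 28 29 30
f 28 30 12
f 29 9 10
f 29 10 30
f 30 10 11
f 30 11 12
f 32 31 35
f 32 35 33
f 33 35 36
f 33 36 34
f 35 31 37
f 35 37 36
f 36 37 38
f 36 38 34
f 37 31 39
f 37 39 38
f 38 39 40
f 38 40 34
f 39 31 41
f 39 41 40
f 40 41 42
f 40 42 34
f 41 31 43
f 41 43 42
f 42 43 44
f 42 44 34
f 43 31 45
f 43 45 44
f 44 45 46
f 44 46 34
f 45 31 47
f 45 47 46
f 46 47 48
f 46 48 34
f 47 31 49
f 47 49 48
f 48 49 50
f 48 50 34
f 49 31 51
f 49 51 50
f 50 51 52
f 50 52 34
f 51 31 53
f 51 53 52
f 52 53 54
f 52 54 34
f 53 31 55
f 53 55 54
f 54 55 56
f 54 56 34
f 55 31 57
f 55 57 56
f 56 57 58
f 56 58 34
f 57 31 59
f 57 59 58
f 58 59 60
f 58 60 34
f 59 31 61
f 59 61 60
f 60 61 62
f 60 62 34
f 61 31 32
f 61 32 62
f 62 32 33
f 62 33 34



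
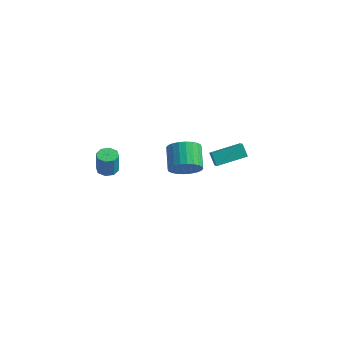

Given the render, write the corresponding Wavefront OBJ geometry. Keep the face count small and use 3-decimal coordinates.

v -1.984 -3.674 1.91
v -1.458 -3.982 1.9
v -1.43 -3.974 3.16
v -1.956 -3.666 3.17
v -1.394 -3.52 1.896
v -1.366 -3.512 3.156
v -1.676 -3.148 1.9
v -1.648 -3.14 3.159
v -2.138 -3.084 1.91
v -2.11 -3.076 3.169
v -2.51 -3.366 1.92
v -2.482 -3.358 3.18
v -2.574 -3.828 1.924
v -2.546 -3.82 3.184
v -2.292 -4.2 1.921
v -2.264 -4.192 3.18
v -1.83 -4.264 1.911
v -1.802 -4.256 3.17
v -0.43 3.053 -3.653
v 0.148 2.913 -2.837
v -0.512 4.186 -2.151
v -1.09 4.327 -2.967
v 0.378 3.149 -3.054
v -0.283 4.422 -2.367
v 0.484 3.371 -3.362
v -0.176 4.644 -2.676
v 0.451 3.544 -3.715
v -0.209 4.817 -3.028
v 0.284 3.642 -4.058
v -0.376 4.915 -3.371
v 0.009 3.651 -4.339
v -0.652 4.924 -3.653
v -0.334 3.569 -4.517
v -0.994 4.842 -3.83
v -0.691 3.408 -4.562
v -1.351 4.681 -3.876
v -1.008 3.194 -4.469
v -1.668 4.467 -3.783
v -1.237 2.958 -4.253
v -1.898 4.231 -3.566
v -1.344 2.736 -3.944
v -2.004 4.009 -3.258
v -1.311 2.563 -3.592
v -1.971 3.836 -2.905
v -1.144 2.465 -3.249
v -1.804 3.738 -2.562
v -0.868 2.456 -2.967
v -1.529 3.729 -2.281
v -0.526 2.538 -2.79
v -1.186 3.811 -2.103
v -0.169 2.699 -2.744
v -0.829 3.972 -2.058
v 1.25 3.305 -2.832
v 1.62 2.752 -2.241
v 0.769 3.669 -2.192
v 1.138 3.116 -1.6
v 2.602 4.544 -2.52
v 2.971 3.991 -1.928
v 2.12 4.908 -1.879
v 2.49 4.355 -1.288
f 2 1 5
f 2 5 3
f 3 5 6
f 3 6 4
f 5 1 7
f 5 7 6
f 6 7 8
f 6 8 4
f 7 1 9
f 7 9 8
f 8 9 10
f 8 10 4
f 9 1 11
f 9 11 10
f 10 11 12
f 10 12 4
f 11 1 13
f 11 13 12
f 12 13 14
f 12 14 4
f 13 1 15
f 13 15 14
f 14 15 16
f 14 16 4
f 15 1 17
f 15 17 16
f 16 17 18
f 16 18 4
f 17 1 2
f 17 2 18
f 18 2 3
f 18 3 4
f 20 19 23
f 20 23 21
f 21 23 24
f 21 24 22
f 23 19 25
f 23 25 24
f 24 25 26
f 24 26 22
f 25 19 27
f 25 27 26
f 26 27 28
f 26 28 22
f 27 19 29
f 27 29 28
f 28 29 30
f 28 30 22
f 29 19 31
f 29 31 30
f 30 31 32
f 30 32 22
f 31 19 33
f 31 33 32
f 32 33 34
f 32 34 22
f 33 19 35
f 33 35 34
f 34 35 36
f 34 36 22
f 35 19 37
f 35 37 36
f 36 37 38
f 36 38 22
f 37 19 39
f 37 39 38
f 38 39 40
f 38 40 22
f 39 19 41
f 39 41 40
f 40 41 42
f 40 42 22
f 41 19 43
f 41 43 42
f 42 43 44
f 42 44 22
f 43 19 45
f 43 45 44
f 44 45 46
f 44 46 22
f 45 19 47
f 45 47 46
f 46 47 48
f 46 48 22
f 47 19 49
f 47 49 48
f 48 49 50
f 48 50 22
f 49 19 51
f 49 51 50
f 50 51 52
f 50 52 22
f 51 19 20
f 51 20 52
f 52 20 21
f 52 21 22
f 54 56 53
f 57 54 53
f 53 56 55
f 55 57 53
f 54 60 56
f 58 54 57
f 58 60 54
f 56 60 55
f 59 57 55
f 55 60 59
f 59 58 57
f 60 58 59



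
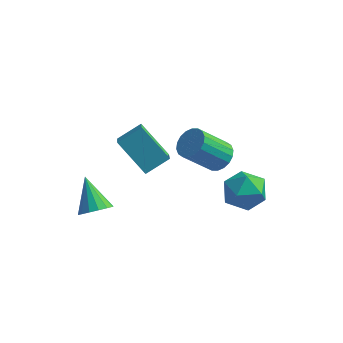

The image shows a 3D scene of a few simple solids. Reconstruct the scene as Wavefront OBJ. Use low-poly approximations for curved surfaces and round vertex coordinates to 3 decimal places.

v -3.137 -4.087 -1.761
v -2.782 -4.57 -1.13
v -4.083 -3.033 -0.419
v -2.493 -4.23 -1.194
v -2.377 -3.852 -1.409
v -2.464 -3.537 -1.718
v -2.732 -3.369 -2.039
v -3.108 -3.393 -2.285
v -3.492 -3.603 -2.391
v -3.781 -3.943 -2.328
v -3.897 -4.321 -2.112
v -3.81 -4.637 -1.803
v -3.542 -4.805 -1.482
v -3.166 -4.78 -1.236
v -1.242 -2.531 0.619
v -0.832 -3.529 1.345
v -2.783 -2.098 2.085
v -2.373 -3.096 2.81
v -0.367 -1.684 1.29
v 0.043 -2.682 2.015
v -1.908 -1.251 2.755
v -1.498 -2.249 3.481
v 1.118 1.31 -1.048
v 1.778 1.448 -0.468
v 0.622 0.508 1.069
v -0.038 0.37 0.488
v 1.559 1.776 -0.432
v 0.403 0.836 1.105
v 1.253 2.012 -0.518
v 0.097 1.072 1.019
v 0.92 2.108 -0.709
v -0.236 1.169 0.827
v 0.626 2.047 -0.968
v -0.53 1.107 0.569
v 0.429 1.84 -1.242
v -0.726 0.9 0.295
v 0.369 1.527 -1.478
v -0.786 0.588 0.058
v 0.458 1.172 -1.629
v -0.698 0.232 -0.092
v 0.677 0.844 -1.665
v -0.479 -0.096 -0.128
v 0.983 0.608 -1.579
v -0.173 -0.332 -0.042
v 1.316 0.511 -1.387
v 0.16 -0.428 0.149
v 1.61 0.573 -1.129
v 0.454 -0.367 0.408
v 1.806 0.78 -0.855
v 0.651 -0.16 0.682
v 1.866 1.092 -0.618
v 0.711 0.153 0.918
v 2.351 1.007 -1.548
v 3.561 0.871 -1.624
v 2.099 -0.671 -2.556
v 3.309 -0.807 -2.632
v 2.748 -0.926 -1.555
v 2.904 0.111 -0.932
v 2.756 0.089 -3.248
v 2.912 1.126 -2.625
v 3.811 0.304 -2.674
v 3.806 -0.324 -1.628
v 1.854 0.524 -2.552
v 1.849 -0.104 -1.506
f 2 1 4
f 2 4 3
f 4 1 5
f 4 5 3
f 5 1 6
f 5 6 3
f 6 1 7
f 6 7 3
f 7 1 8
f 7 8 3
f 8 1 9
f 8 9 3
f 9 1 10
f 9 10 3
f 10 1 11
f 10 11 3
f 11 1 12
f 11 12 3
f 12 1 13
f 12 13 3
f 13 1 14
f 13 14 3
f 14 1 2
f 14 2 3
f 16 18 15
f 19 16 15
f 15 18 17
f 17 19 15
f 16 22 18
f 20 16 19
f 20 22 16
f 18 22 17
f 21 19 17
f 17 22 21
f 21 20 19
f 22 20 21
f 24 23 27
f 24 27 25
f 25 27 28
f 25 28 26
f 27 23 29
f 27 29 28
f 28 29 30
f 28 30 26
f 29 23 31
f 29 31 30
f 30 31 32
f 30 32 26
f 31 23 33
f 31 33 32
f 32 33 34
f 32 34 26
f 33 23 35
f 33 35 34
f 34 35 36
f 34 36 26
f 35 23 37
f 35 37 36
f 36 37 38
f 36 38 26
f 37 23 39
f 37 39 38
f 38 39 40
f 38 40 26
f 39 23 41
f 39 41 40
f 40 41 42
f 40 42 26
f 41 23 43
f 41 43 42
f 42 43 44
f 42 44 26
f 43 23 45
f 43 45 44
f 44 45 46
f 44 46 26
f 45 23 47
f 45 47 46
f 46 47 48
f 46 48 26
f 47 23 49
f 47 49 48
f 48 49 50
f 48 50 26
f 49 23 51
f 49 51 50
f 50 51 52
f 50 52 26
f 51 23 24
f 51 24 52
f 52 24 25
f 52 25 26
f 53 64 58
f 53 58 54
f 53 54 60
f 53 60 63
f 53 63 64
f 54 58 62
f 58 64 57
f 64 63 55
f 63 60 59
f 60 54 61
f 56 62 57
f 56 57 55
f 56 55 59
f 56 59 61
f 56 61 62
f 57 62 58
f 55 57 64
f 59 55 63
f 61 59 60
f 62 61 54



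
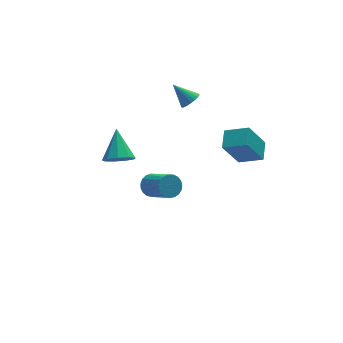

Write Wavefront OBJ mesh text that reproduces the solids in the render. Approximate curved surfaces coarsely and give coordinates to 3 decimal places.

v 0.895 -3.777 3.865
v 1.914 -4.505 4.397
v 1.379 -2.819 4.249
v 2.397 -3.547 4.782
v 1.863 -3.613 2.238
v 2.881 -4.341 2.771
v 2.346 -2.655 2.623
v 3.365 -3.383 3.155
v -0.993 1.358 -3.164
v -0.654 1.815 -2.707
v -0.128 0.42 -1.7
v -0.467 -0.038 -2.156
v -0.932 1.799 -2.585
v -0.405 0.403 -1.578
v -1.22 1.706 -2.563
v -0.693 0.31 -1.556
v -1.469 1.553 -2.645
v -0.942 0.157 -1.638
v -1.636 1.366 -2.817
v -1.109 -0.03 -1.81
v -1.691 1.178 -3.048
v -1.165 -0.218 -2.041
v -1.626 1.021 -3.3
v -1.1 -0.375 -2.293
v -1.452 0.922 -3.528
v -0.925 -0.474 -2.521
v -1.198 0.899 -3.693
v -0.671 -0.497 -2.686
v -0.909 0.955 -3.766
v -0.382 -0.441 -2.759
v -0.635 1.081 -3.736
v -0.108 -0.315 -2.728
v -0.422 1.254 -3.606
v 0.105 -0.141 -2.599
v -0.308 1.446 -3.4
v 0.218 0.05 -2.393
v -0.313 1.622 -3.153
v 0.214 0.227 -2.146
v -0.435 1.753 -2.908
v 0.091 0.357 -1.901
v -3.679 -1.398 2.287
v -3.336 -1.956 2.828
v -3.341 -0.022 3.493
v -2.927 -1.746 2.473
v -2.869 -1.373 2.031
v -3.191 -1.011 1.709
v -3.741 -0.83 1.657
v -4.262 -0.915 1.9
v -4.511 -1.226 2.325
v -4.37 -1.617 2.731
v -3.906 -1.905 2.93
v 1.159 1.388 3.255
v 1.612 1.297 3.668
v 0.461 2.132 4.185
v 1.689 1.514 3.552
v 1.673 1.71 3.384
v 1.569 1.849 3.194
v 1.394 1.909 3.015
v 1.178 1.879 2.877
v 0.959 1.764 2.804
v 0.774 1.584 2.81
v 0.656 1.37 2.892
v 0.625 1.16 3.037
v 0.687 0.988 3.22
v 0.829 0.886 3.409
v 1.029 0.871 3.571
v 1.251 0.945 3.679
v 1.458 1.096 3.713
f 2 4 1
f 5 2 1
f 1 4 3
f 3 5 1
f 2 8 4
f 6 2 5
f 6 8 2
f 4 8 3
f 7 5 3
f 3 8 7
f 7 6 5
f 8 6 7
f 10 9 13
f 10 13 11
f 11 13 14
f 11 14 12
f 13 9 15
f 13 15 14
f 14 15 16
f 14 16 12
f 15 9 17
f 15 17 16
f 16 17 18
f 16 18 12
f 17 9 19
f 17 19 18
f 18 19 20
f 18 20 12
f 19 9 21
f 19 21 20
f 20 21 22
f 20 22 12
f 21 9 23
f 21 23 22
f 22 23 24
f 22 24 12
f 23 9 25
f 23 25 24
f 24 25 26
f 24 26 12
f 25 9 27
f 25 27 26
f 26 27 28
f 26 28 12
f 27 9 29
f 27 29 28
f 28 29 30
f 28 30 12
f 29 9 31
f 29 31 30
f 30 31 32
f 30 32 12
f 31 9 33
f 31 33 32
f 32 33 34
f 32 34 12
f 33 9 35
f 33 35 34
f 34 35 36
f 34 36 12
f 35 9 37
f 35 37 36
f 36 37 38
f 36 38 12
f 37 9 39
f 37 39 38
f 38 39 40
f 38 40 12
f 39 9 10
f 39 10 40
f 40 10 11
f 40 11 12
f 42 41 44
f 42 44 43
f 44 41 45
f 44 45 43
f 45 41 46
f 45 46 43
f 46 41 47
f 46 47 43
f 47 41 48
f 47 48 43
f 48 41 49
f 48 49 43
f 49 41 50
f 49 50 43
f 50 41 51
f 50 51 43
f 51 41 42
f 51 42 43
f 53 52 55
f 53 55 54
f 55 52 56
f 55 56 54
f 56 52 57
f 56 57 54
f 57 52 58
f 57 58 54
f 58 52 59
f 58 59 54
f 59 52 60
f 59 60 54
f 60 52 61
f 60 61 54
f 61 52 62
f 61 62 54
f 62 52 63
f 62 63 54
f 63 52 64
f 63 64 54
f 64 52 65
f 64 65 54
f 65 52 66
f 65 66 54
f 66 52 67
f 66 67 54
f 67 52 68
f 67 68 54
f 68 52 53
f 68 53 54



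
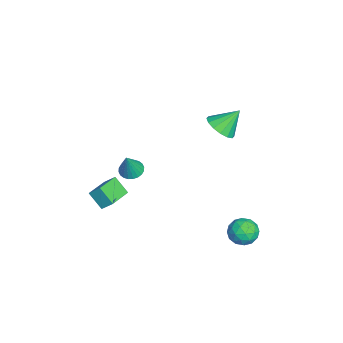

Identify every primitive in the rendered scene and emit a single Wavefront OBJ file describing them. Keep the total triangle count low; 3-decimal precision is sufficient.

v -4.127 -2.127 -2.295
v -3.48 -1.989 -2.552
v -3.473 -2.353 -0.765
v -3.564 -1.736 -2.479
v -3.734 -1.542 -2.377
v -3.964 -1.437 -2.264
v -4.219 -1.437 -2.155
v -4.46 -1.543 -2.067
v -4.65 -1.737 -2.014
v -4.761 -1.991 -2.004
v -4.775 -2.265 -2.039
v -4.691 -2.519 -2.112
v -4.521 -2.713 -2.213
v -4.291 -2.818 -2.327
v -4.036 -2.817 -2.436
v -3.795 -2.712 -2.523
v -3.605 -2.518 -2.576
v -3.494 -2.264 -2.586
v 0.649 4.067 -2.53
v 1.22 4.544 -3.026
v 1.76 3.376 -1.914
v 2.331 3.853 -2.41
v 1.861 4.251 -1.763
v 1.174 4.678 -2.143
v 1.806 3.242 -2.797
v 1.119 3.669 -3.177
v 1.935 4.034 -3.191
v 1.969 4.658 -2.552
v 1.011 3.262 -2.388
v 1.045 3.886 -1.749
v 0.837 4.366 -2.832
v 2.143 3.554 -2.108
v 1.867 3.788 -1.728
v 2.202 4.069 -2.019
v 0.81 4.445 -2.313
v 1.145 4.725 -2.605
v 1.522 4.553 -1.862
v 1.835 3.195 -2.335
v 2.17 3.475 -2.627
v 0.778 3.851 -2.921
v 1.113 4.132 -3.212
v 1.458 3.367 -3.078
v 1.592 4.346 -3.22
v 2.246 3.941 -2.858
v 1.937 3.581 -3.086
v 1.533 3.832 -3.309
v 1.612 4.713 -2.845
v 2.266 4.307 -2.483
v 1.989 4.541 -2.102
v 1.585 4.792 -2.326
v 2.033 4.413 -2.941
v 0.714 3.613 -2.457
v 1.368 3.207 -2.095
v 1.395 3.128 -2.614
v 0.991 3.379 -2.838
v 0.734 3.979 -2.082
v 1.388 3.574 -1.72
v 1.447 4.088 -1.631
v 1.043 4.339 -1.854
v 0.947 3.507 -1.999
v -2.119 2.683 2.983
v -1.532 3.314 2.582
v -2.401 3.677 4.137
v -1.974 3.411 2.39
v -2.455 3.313 2.357
v -2.846 3.046 2.491
v -3.042 2.682 2.757
v -2.99 2.318 3.084
v -2.705 2.051 3.383
v -2.263 1.954 3.575
v -1.782 2.052 3.608
v -1.392 2.319 3.474
v -1.196 2.683 3.208
v -1.247 3.047 2.882
v -0.159 -3.289 -0.044
v 0.033 -2.698 0.551
v 0.331 -2.61 -0.876
v 0.522 -2.019 -0.281
v 1.218 -3.981 0.201
v 1.409 -3.39 0.796
v 1.707 -3.302 -0.631
v 1.899 -2.711 -0.036
f 2 1 4
f 2 4 3
f 4 1 5
f 4 5 3
f 5 1 6
f 5 6 3
f 6 1 7
f 6 7 3
f 7 1 8
f 7 8 3
f 8 1 9
f 8 9 3
f 9 1 10
f 9 10 3
f 10 1 11
f 10 11 3
f 11 1 12
f 11 12 3
f 12 1 13
f 12 13 3
f 13 1 14
f 13 14 3
f 14 1 15
f 14 15 3
f 15 1 16
f 15 16 3
f 16 1 17
f 16 17 3
f 17 1 18
f 17 18 3
f 18 1 2
f 18 2 3
f 19 56 35
f 56 30 59
f 35 59 24
f 56 59 35
f 19 35 31
f 35 24 36
f 31 36 20
f 35 36 31
f 19 31 40
f 31 20 41
f 40 41 26
f 31 41 40
f 19 40 52
f 40 26 55
f 52 55 29
f 40 55 52
f 19 52 56
f 52 29 60
f 56 60 30
f 52 60 56
f 20 36 47
f 36 24 50
f 47 50 28
f 36 50 47
f 24 59 37
f 59 30 58
f 37 58 23
f 59 58 37
f 30 60 57
f 60 29 53
f 57 53 21
f 60 53 57
f 29 55 54
f 55 26 42
f 54 42 25
f 55 42 54
f 26 41 46
f 41 20 43
f 46 43 27
f 41 43 46
f 22 48 34
f 48 28 49
f 34 49 23
f 48 49 34
f 22 34 32
f 34 23 33
f 32 33 21
f 34 33 32
f 22 32 39
f 32 21 38
f 39 38 25
f 32 38 39
f 22 39 44
f 39 25 45
f 44 45 27
f 39 45 44
f 22 44 48
f 44 27 51
f 48 51 28
f 44 51 48
f 23 49 37
f 49 28 50
f 37 50 24
f 49 50 37
f 21 33 57
f 33 23 58
f 57 58 30
f 33 58 57
f 25 38 54
f 38 21 53
f 54 53 29
f 38 53 54
f 27 45 46
f 45 25 42
f 46 42 26
f 45 42 46
f 28 51 47
f 51 27 43
f 47 43 20
f 51 43 47
f 62 61 64
f 62 64 63
f 64 61 65
f 64 65 63
f 65 61 66
f 65 66 63
f 66 61 67
f 66 67 63
f 67 61 68
f 67 68 63
f 68 61 69
f 68 69 63
f 69 61 70
f 69 70 63
f 70 61 71
f 70 71 63
f 71 61 72
f 71 72 63
f 72 61 73
f 72 73 63
f 73 61 74
f 73 74 63
f 74 61 62
f 74 62 63
f 76 78 75
f 79 76 75
f 75 78 77
f 77 79 75
f 76 82 78
f 80 76 79
f 80 82 76
f 78 82 77
f 81 79 77
f 77 82 81
f 81 80 79
f 82 80 81

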